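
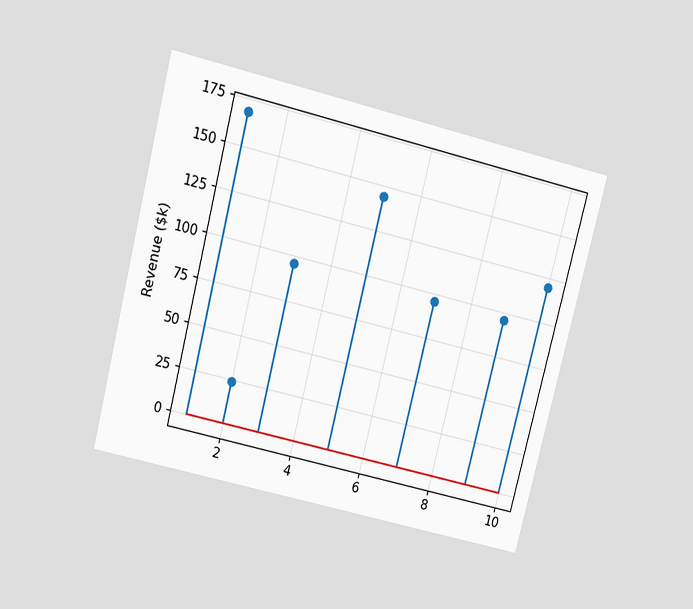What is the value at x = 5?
$144k

The chart is tilted about 14° clockwise and viewed slightly from above. The stem at x=5 reaches $144k.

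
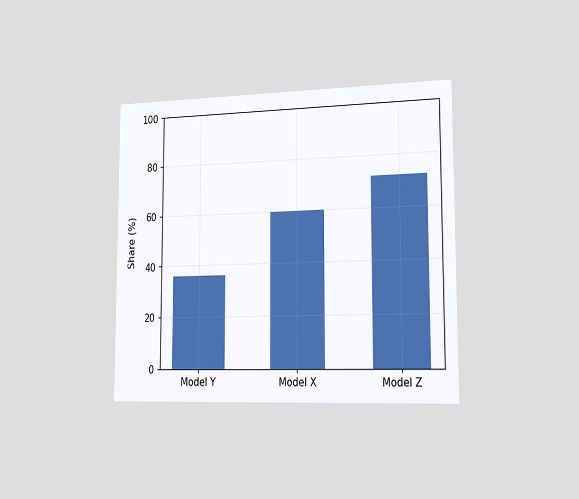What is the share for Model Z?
72%

The chart is viewed slightly from the right. Reading along the chart's y-axis, the Model Z bar reaches 72%.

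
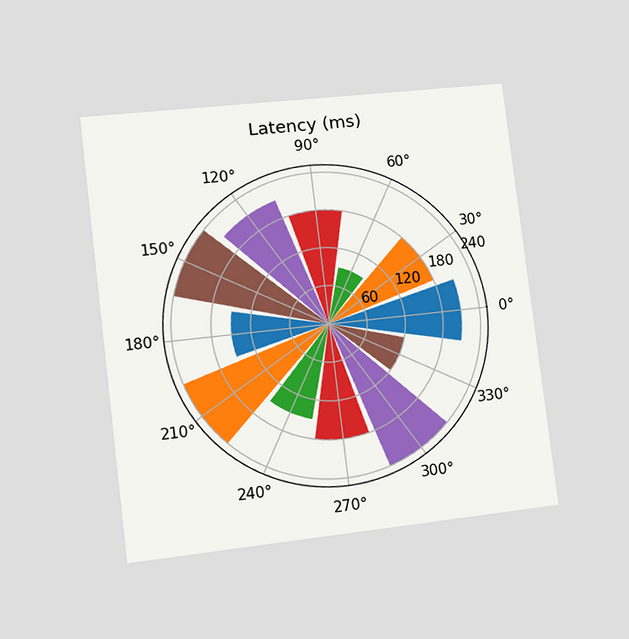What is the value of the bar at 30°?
The chart is tilted about 7° counter-clockwise and viewed at a slight angle. The bar at 30° reaches 180ms on the radial axis.

180ms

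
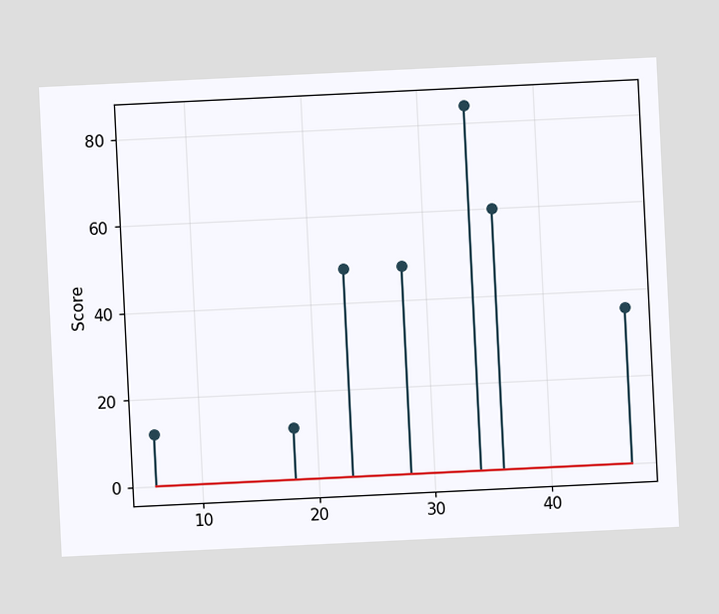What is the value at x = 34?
The chart is tilted about 3° counter-clockwise. The stem at x=34 reaches 84.

84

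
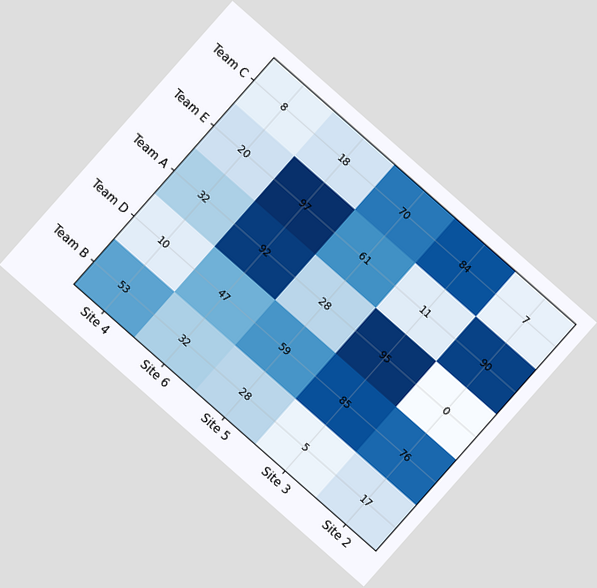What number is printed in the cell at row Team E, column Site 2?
90

The chart is tilted about 41° clockwise. The (Team E, Site 2) cell reads 90.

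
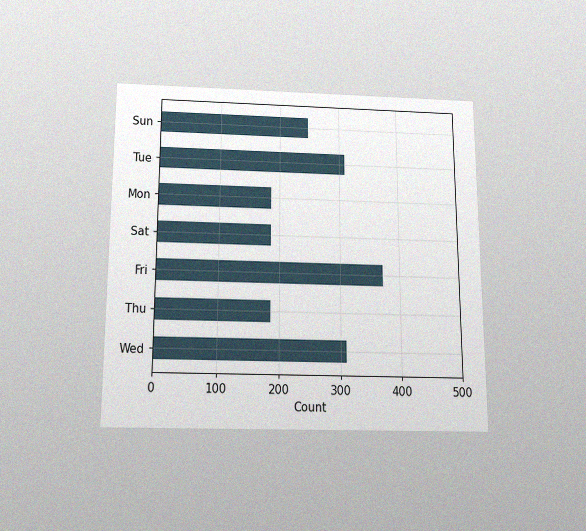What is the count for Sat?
The chart is viewed slightly from below, with some photo noise. Reading along the chart's x-axis, the Sat bar reaches 186.

186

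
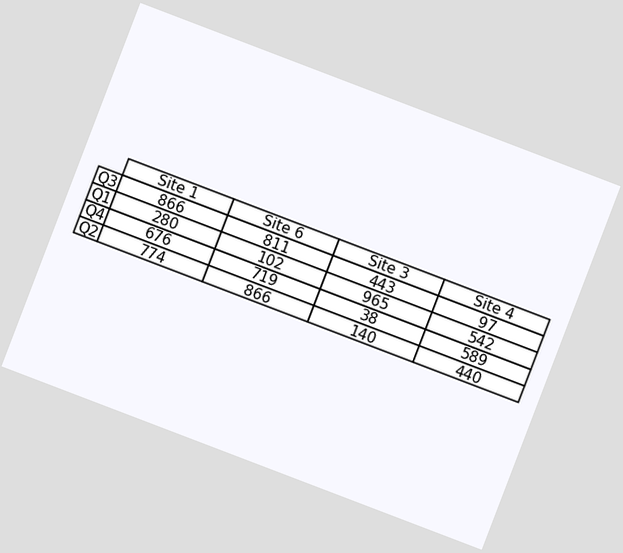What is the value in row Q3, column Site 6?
The chart is tilted about 21° clockwise. The (Q3, Site 6) cell reads 811.

811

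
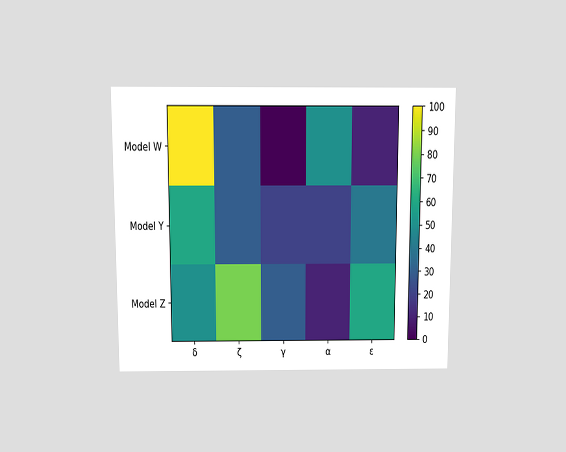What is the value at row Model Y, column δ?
The chart is viewed slightly from above. Matching cell (Model Y, δ) against the colorbar gives 60.

60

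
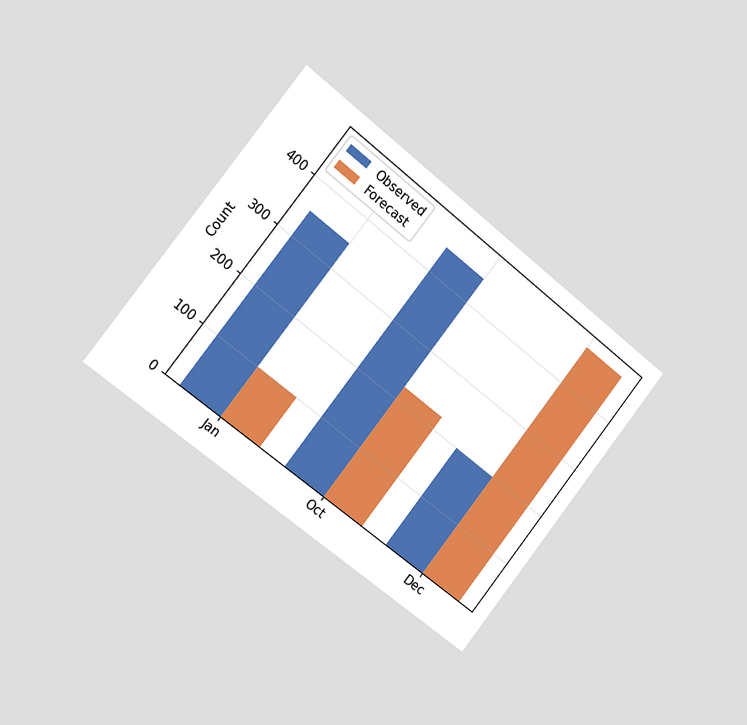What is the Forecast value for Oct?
The chart is tilted about 39° clockwise and viewed slightly from the left. The Forecast bar at Oct reaches 225 on the y-axis.

225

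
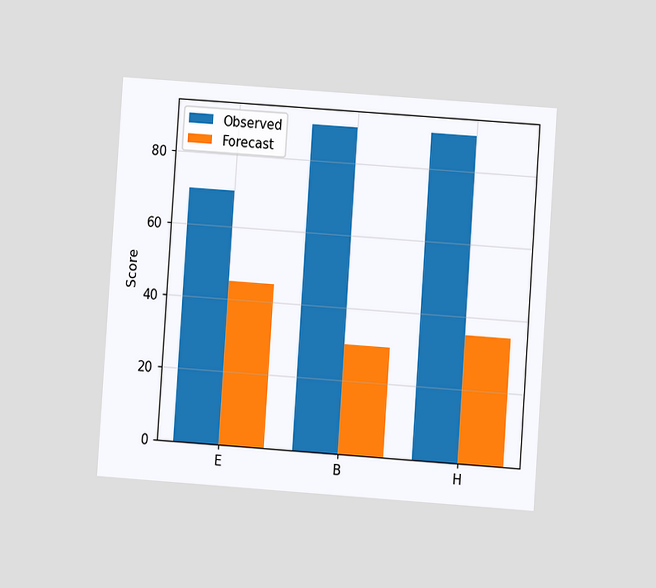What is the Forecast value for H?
The chart is tilted about 4° clockwise and viewed at a slight angle. The Forecast bar at H reaches 35 on the y-axis.

35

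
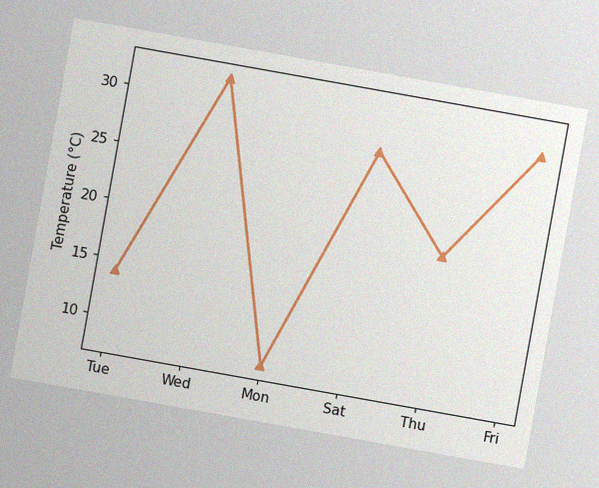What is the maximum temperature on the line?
The chart is tilted about 10° clockwise, with some photo noise. The highest point is at Wed, and reading across to the y-axis gives 32°C.

32°C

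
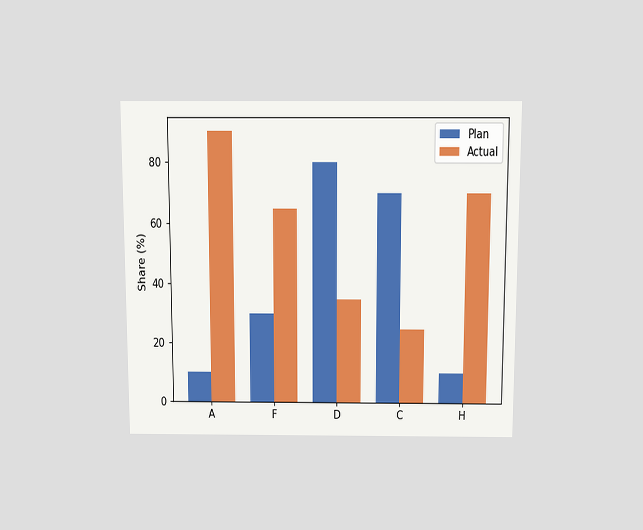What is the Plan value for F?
30%

The chart is viewed slightly from above. The Plan bar at F reaches 30% on the y-axis.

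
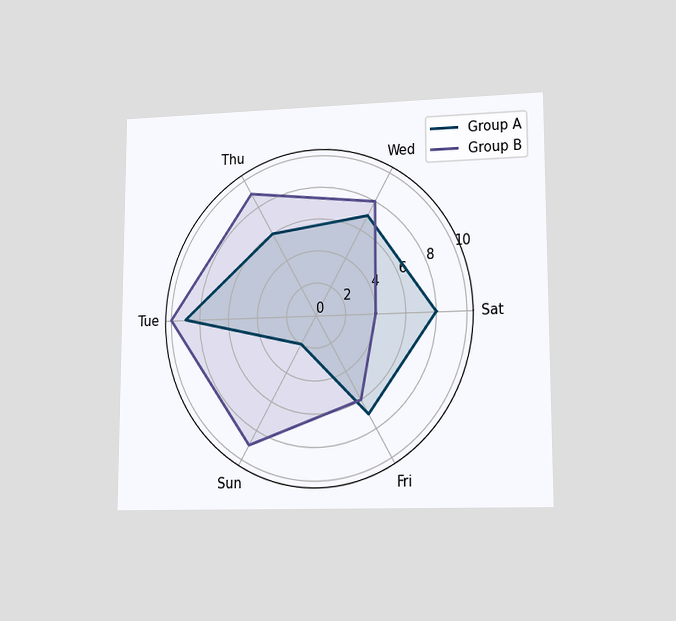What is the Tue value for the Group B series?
The chart is viewed at a slight angle. On the Tue axis, Group B reaches 10.

10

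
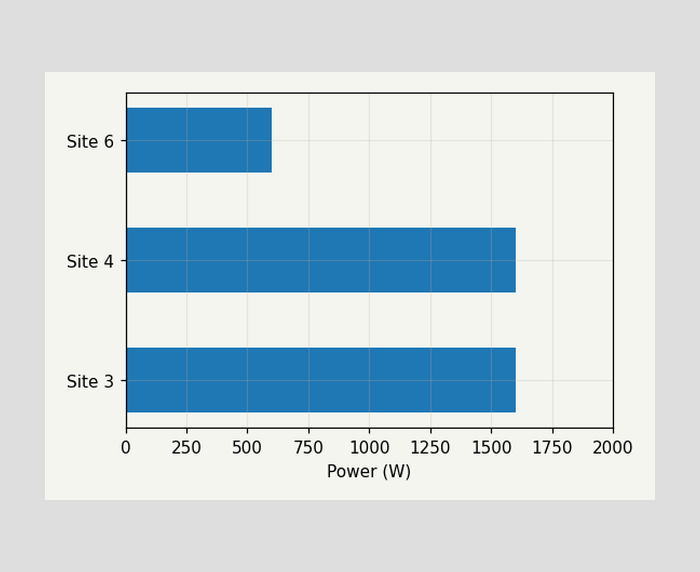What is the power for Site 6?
600W

Reading along the chart's x-axis, the Site 6 bar reaches 600W.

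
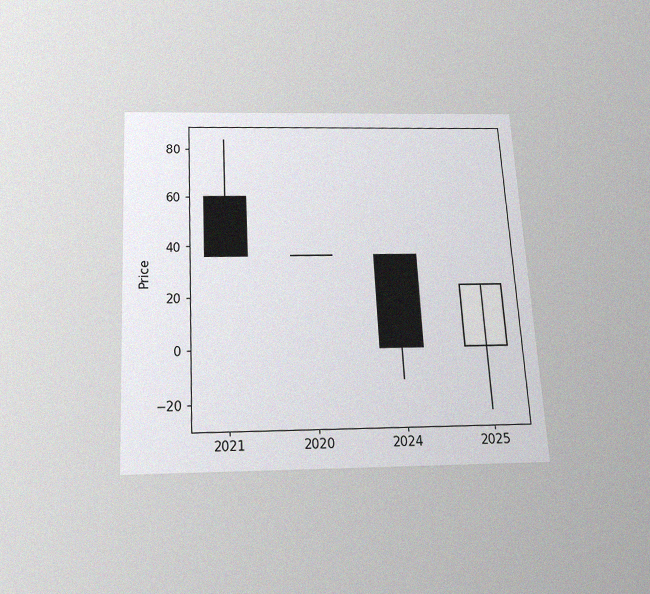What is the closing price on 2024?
0

The chart is tilted about 3° counter-clockwise and viewed slightly from below, with some photo noise. The 2024 candle closes at 0.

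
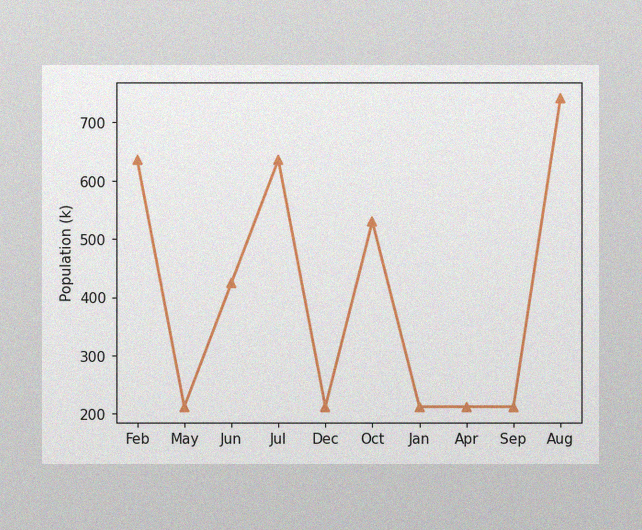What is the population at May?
212k

The image has some photo noise and uneven lighting. At May, the line is at 212k.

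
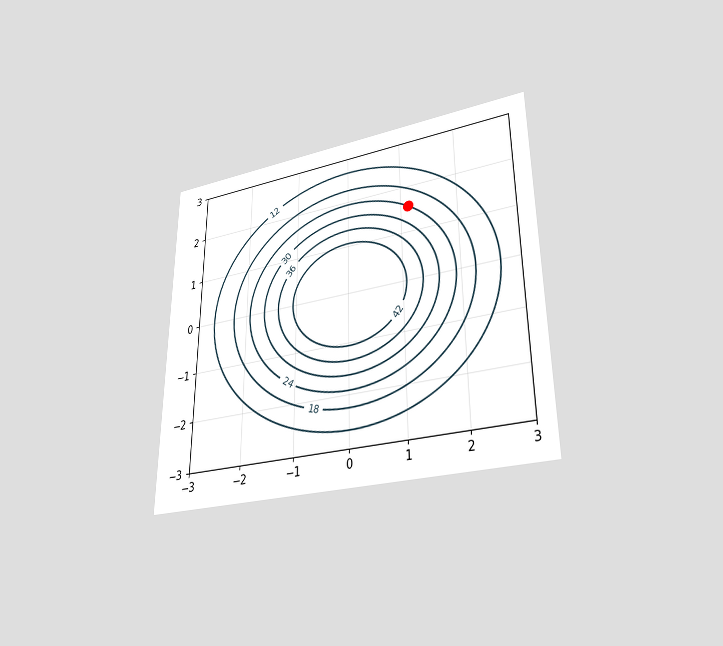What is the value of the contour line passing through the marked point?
24

The chart is viewed at a slight angle. The marked point sits on the contour labelled 24.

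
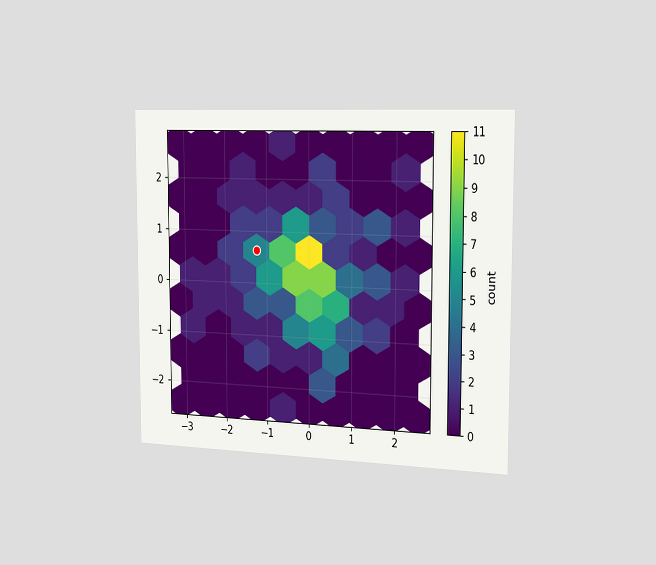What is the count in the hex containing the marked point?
The chart is viewed slightly from the right. The marked hex reads 5 on the colorbar.

5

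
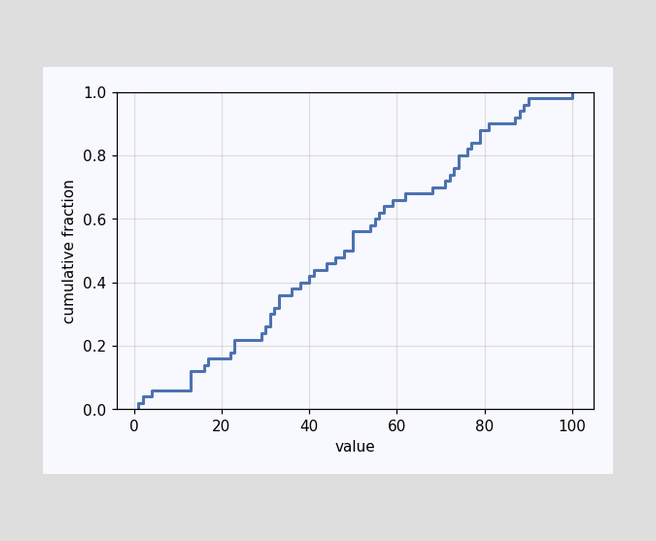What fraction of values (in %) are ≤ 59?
66%

At x=59 the ECDF step is at 66%.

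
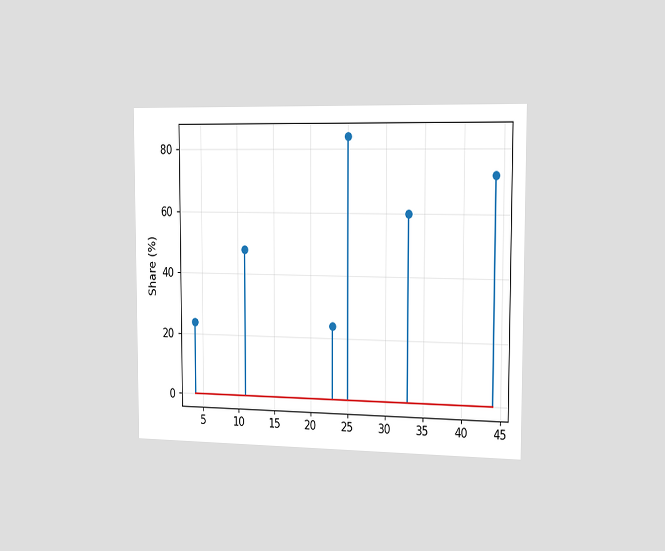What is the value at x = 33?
The chart is viewed slightly from the right. The stem at x=33 reaches 60%.

60%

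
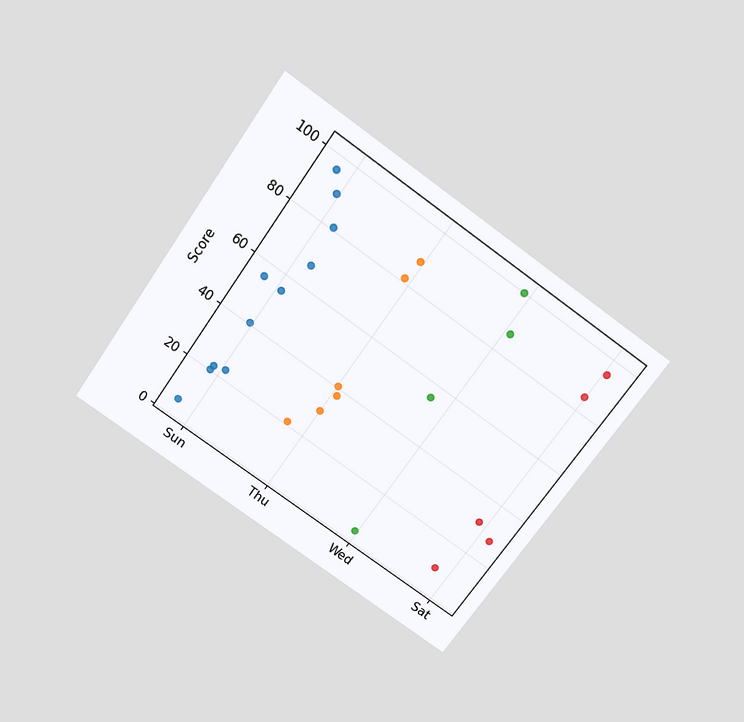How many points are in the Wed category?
4

The chart is tilted about 35° clockwise and viewed slightly from above. Counting the markers in the Wed column gives 4.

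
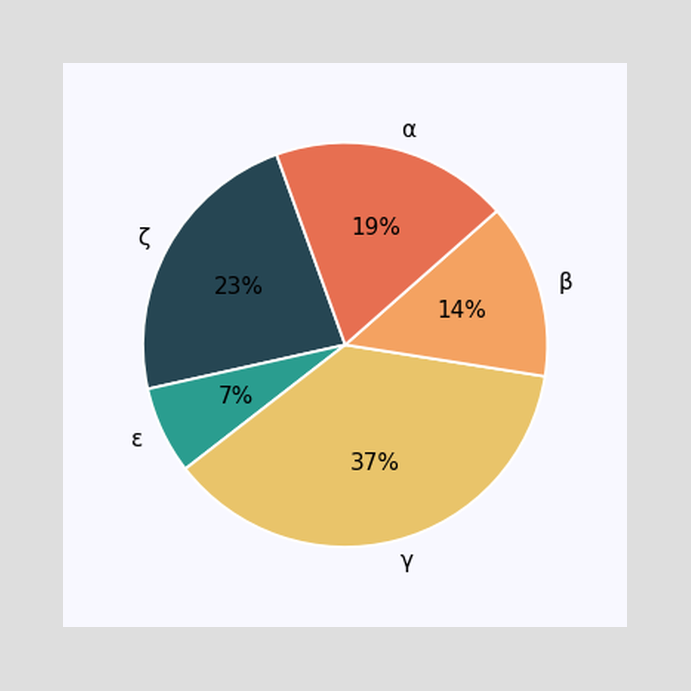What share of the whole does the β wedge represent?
The β slice takes up 14% of the pie.

14%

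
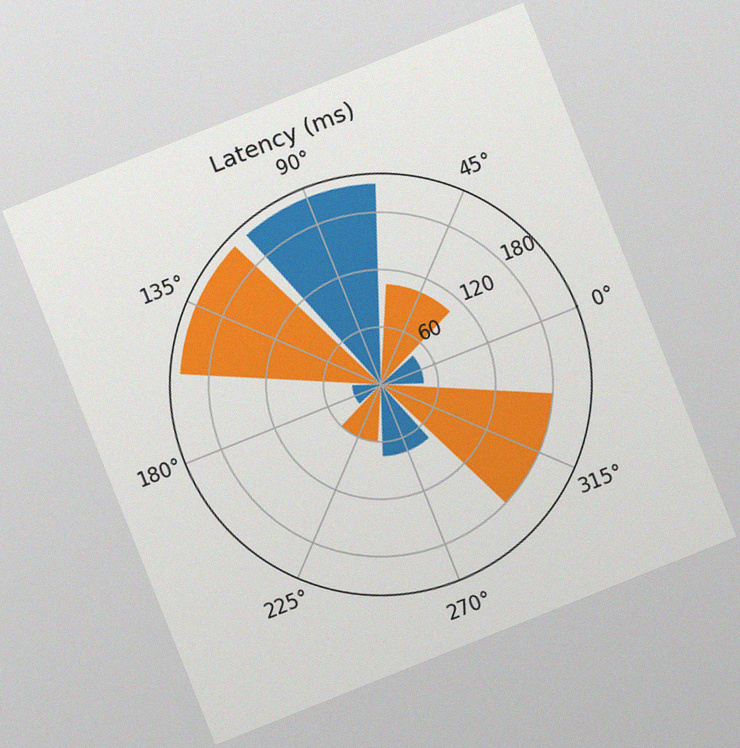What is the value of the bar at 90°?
210ms

The chart is tilted about 22° counter-clockwise, with some photo noise. The bar at 90° reaches 210ms on the radial axis.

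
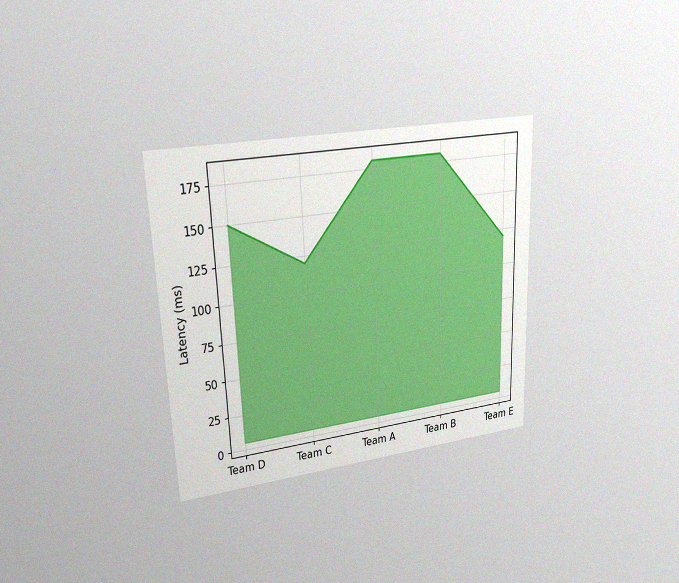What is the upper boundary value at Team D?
150ms

The chart is tilted about 2° counter-clockwise and viewed at a slight angle, with some photo noise. At Team D the upper boundary is at 150ms.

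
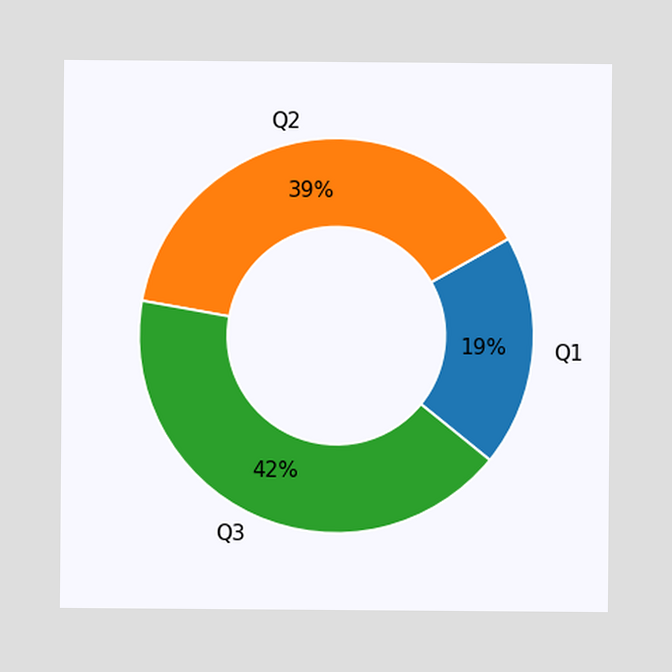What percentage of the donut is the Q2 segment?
The Q2 segment takes up 39% of the ring.

39%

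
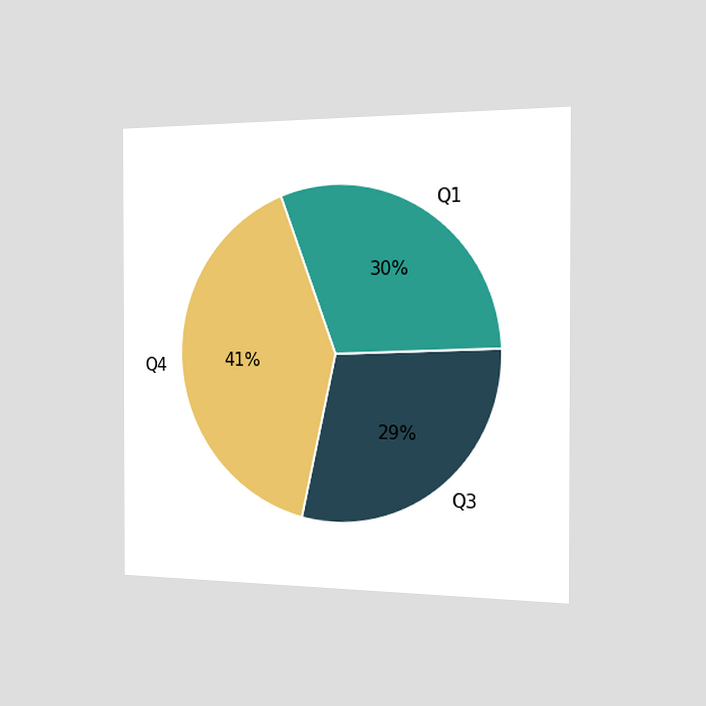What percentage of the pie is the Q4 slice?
41%

The chart is viewed slightly from the right. The Q4 slice takes up 41% of the pie.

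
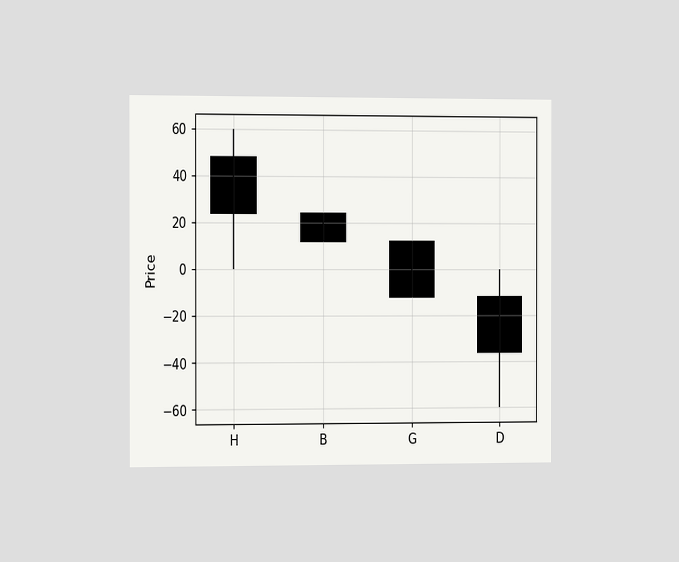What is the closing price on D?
-36

The chart is viewed slightly from the left. The D candle closes at -36.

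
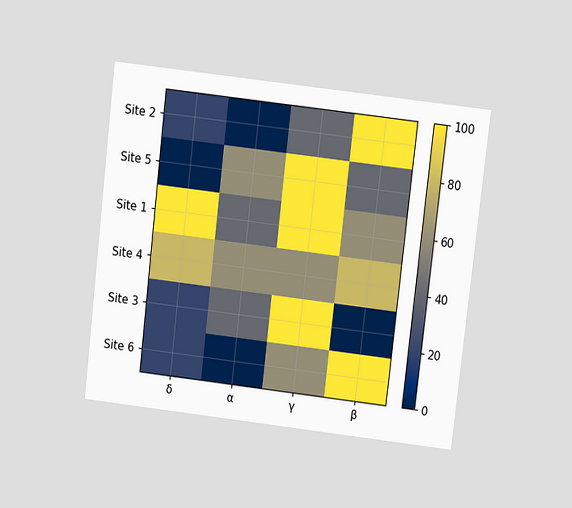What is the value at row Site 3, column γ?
The chart is tilted about 7° clockwise and viewed slightly from above. Matching cell (Site 3, γ) against the colorbar gives 100.

100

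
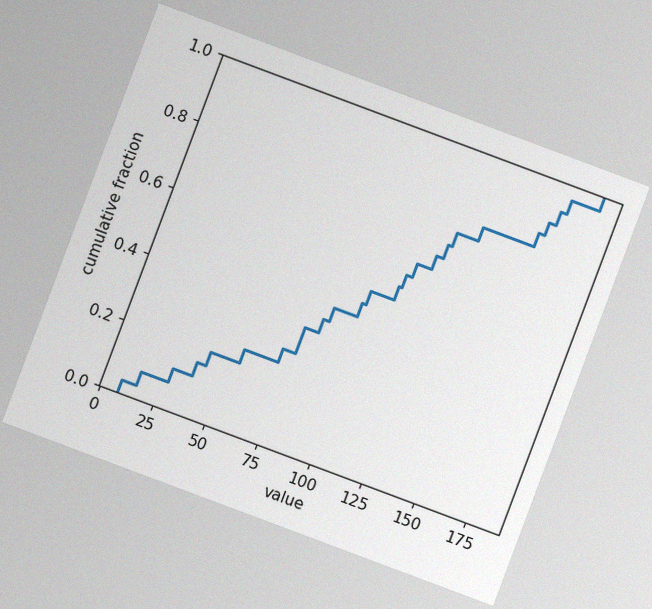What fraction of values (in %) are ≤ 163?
88%

The chart is tilted about 21° clockwise, with some photo noise. At x=163 the ECDF step is at 88%.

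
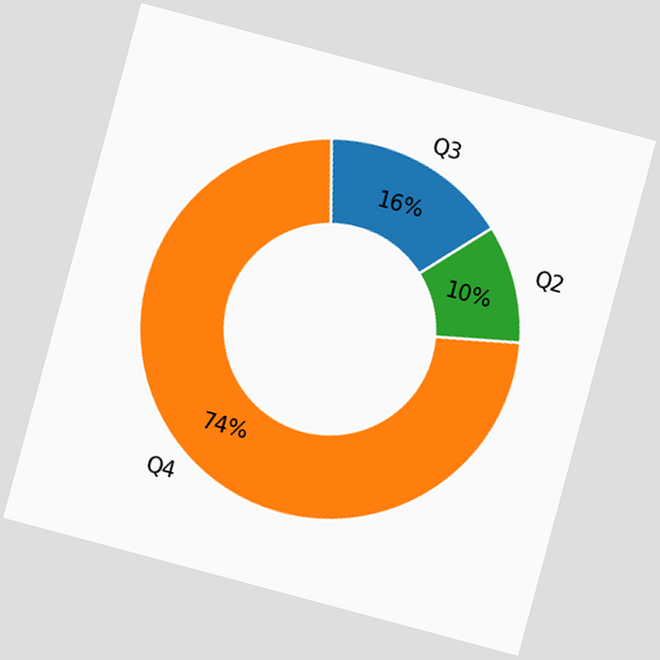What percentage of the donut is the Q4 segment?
The chart is tilted about 15° clockwise. The Q4 segment takes up 74% of the ring.

74%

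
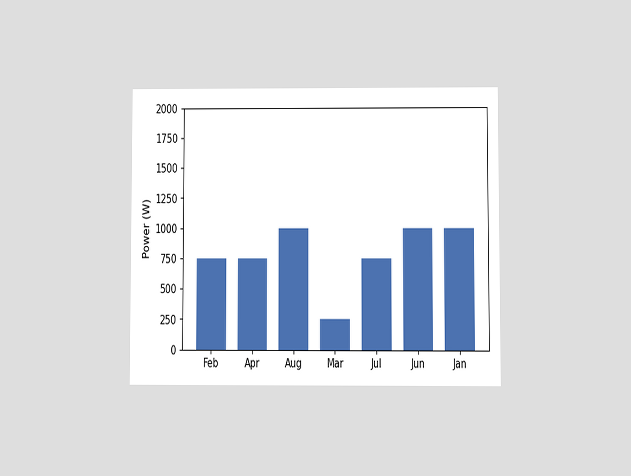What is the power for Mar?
The chart is viewed at a slight angle. Reading along the chart's y-axis, the Mar bar reaches 250W.

250W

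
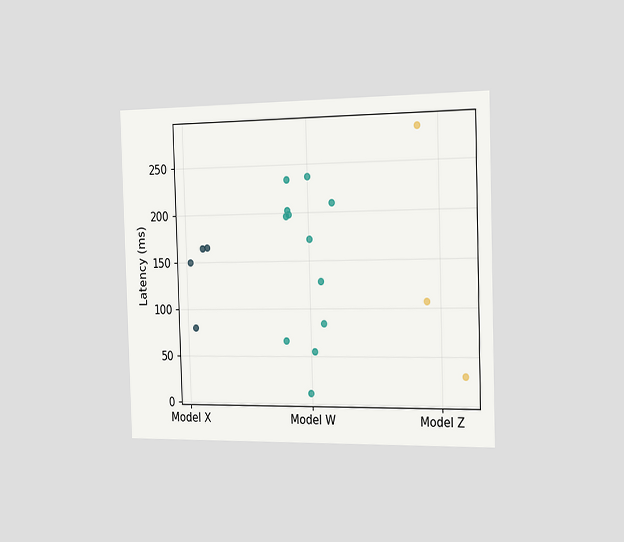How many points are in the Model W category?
12

The chart is viewed slightly from the right. Counting the markers in the Model W column gives 12.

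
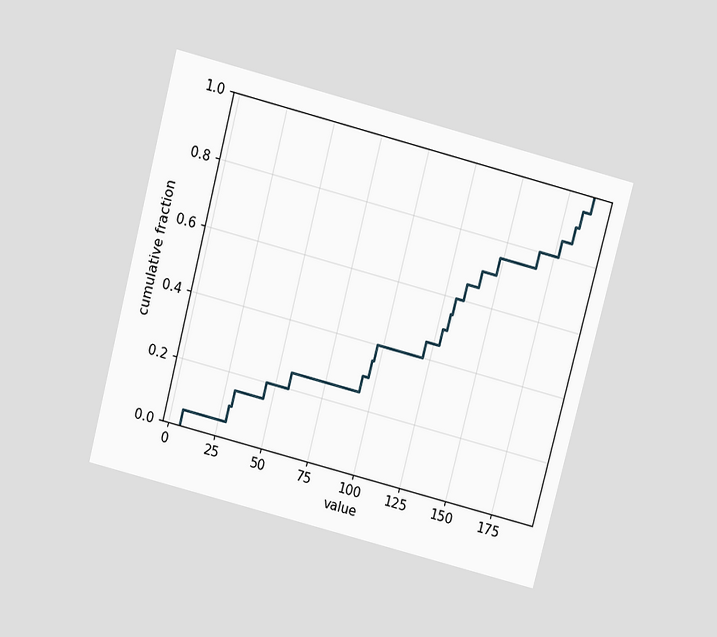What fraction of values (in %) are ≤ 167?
80%

The chart is tilted about 14° clockwise and viewed slightly from above. At x=167 the ECDF step is at 80%.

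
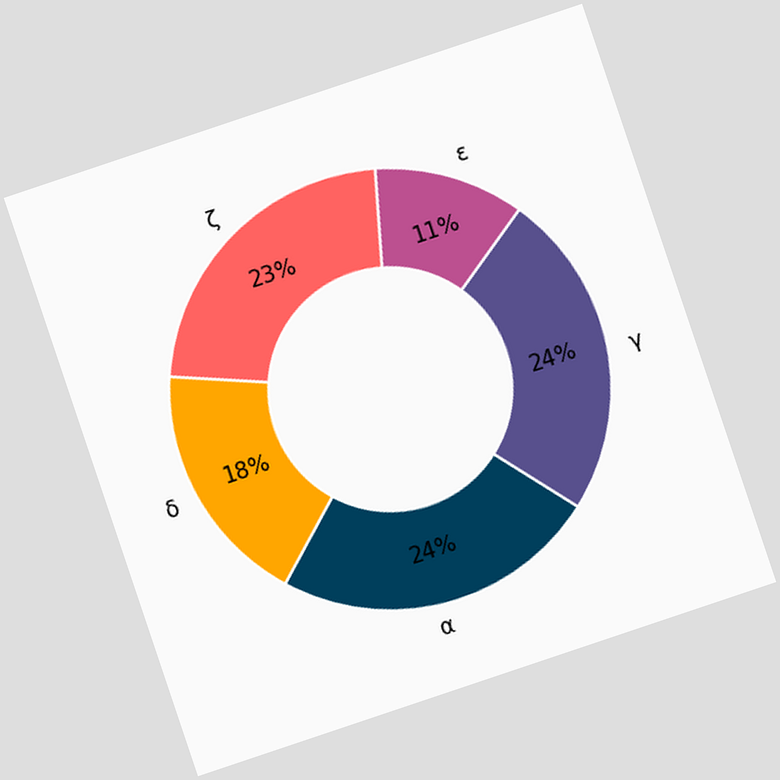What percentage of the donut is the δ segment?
The chart is tilted about 19° counter-clockwise. The δ segment takes up 18% of the ring.

18%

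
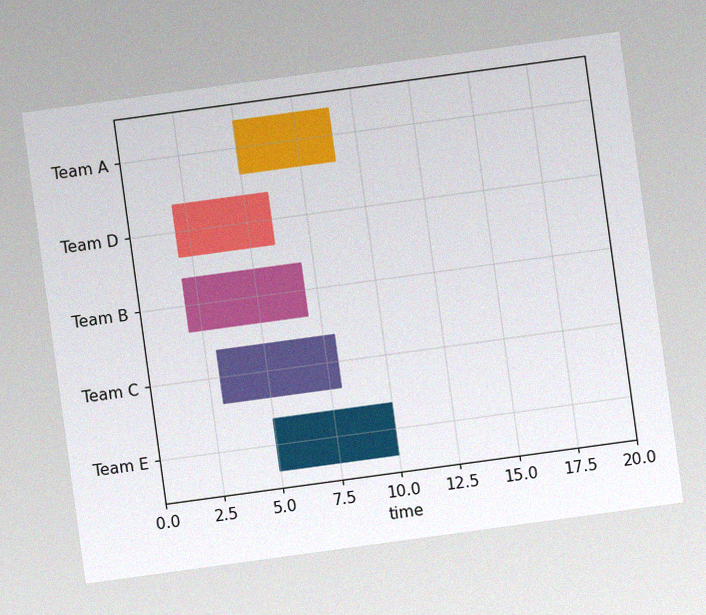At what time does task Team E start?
The chart is tilted about 8° counter-clockwise, with some photo noise. The Team E bar begins at t=5.

5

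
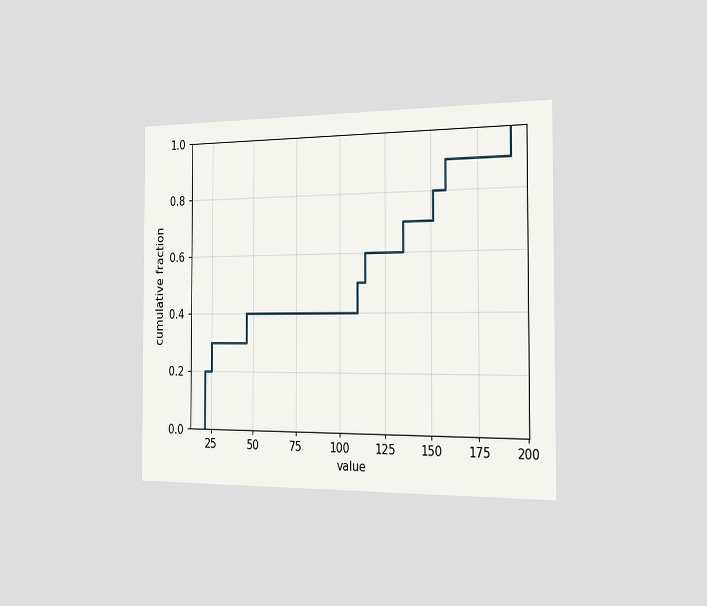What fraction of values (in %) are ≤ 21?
20%

The chart is viewed slightly from the right. At x=21 the ECDF step is at 20%.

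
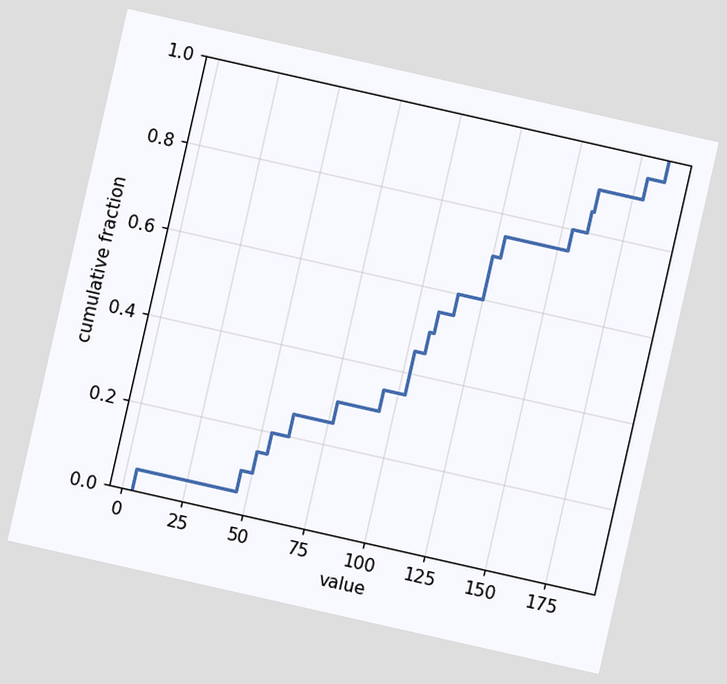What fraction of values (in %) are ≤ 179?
95%

The chart is tilted about 13° clockwise. At x=179 the ECDF step is at 95%.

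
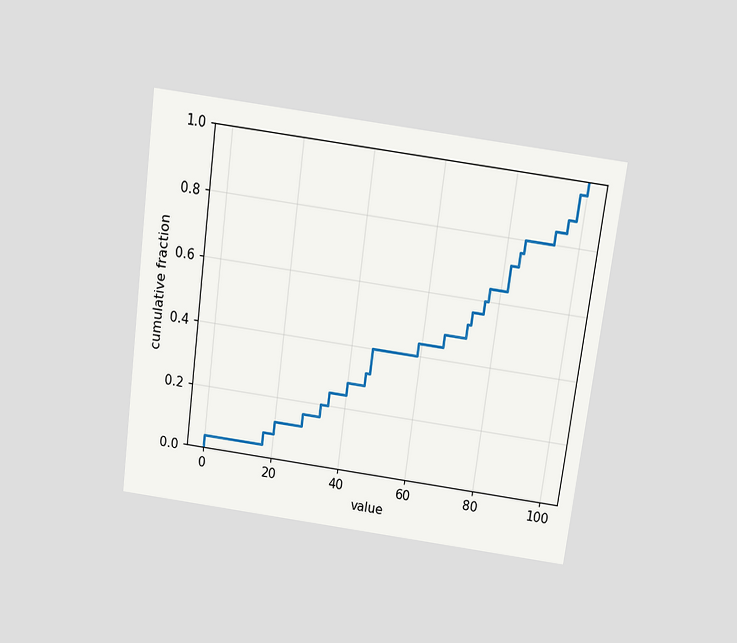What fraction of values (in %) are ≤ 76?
60%

The chart is tilted about 8° clockwise and viewed slightly from above. At x=76 the ECDF step is at 60%.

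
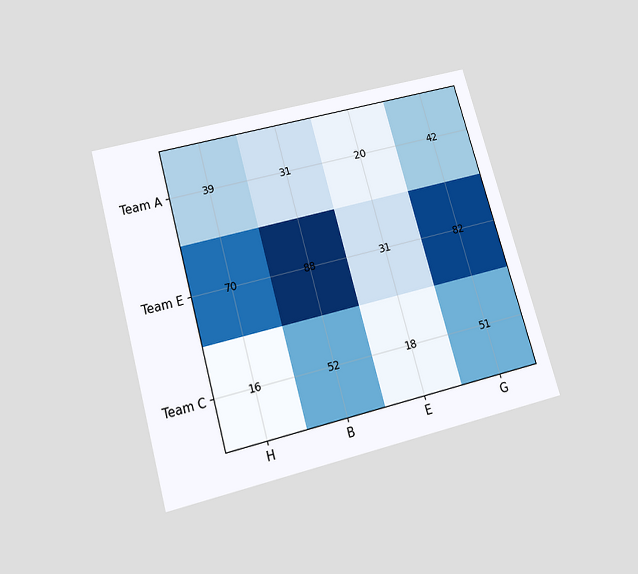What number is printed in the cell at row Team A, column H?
39

The chart is tilted about 15° counter-clockwise and viewed slightly from below. The (Team A, H) cell reads 39.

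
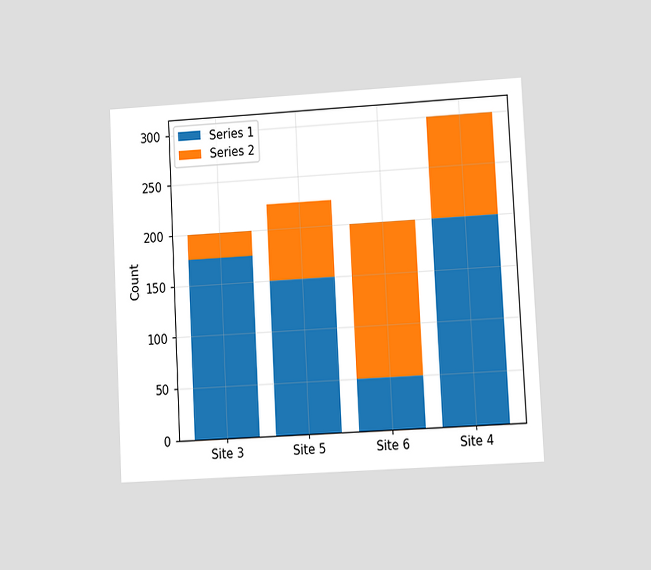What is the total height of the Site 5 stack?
The chart is tilted about 3° counter-clockwise and viewed at a slight angle. The Site 5 stack's top reaches 225 on the y-axis.

225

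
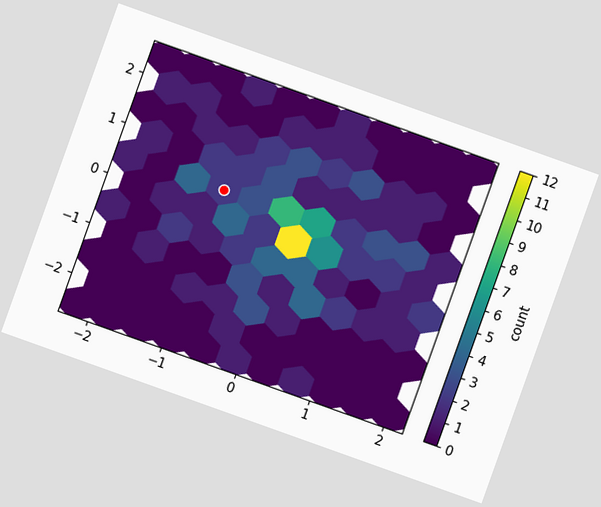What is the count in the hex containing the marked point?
The chart is tilted about 20° clockwise. The marked hex reads 2 on the colorbar.

2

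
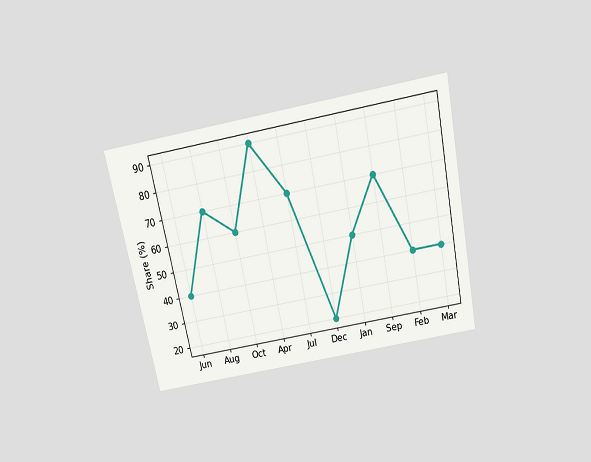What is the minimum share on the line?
20%

The chart is tilted about 11° counter-clockwise and viewed slightly from above. The lowest point is at Dec, and reading across to the y-axis gives 20%.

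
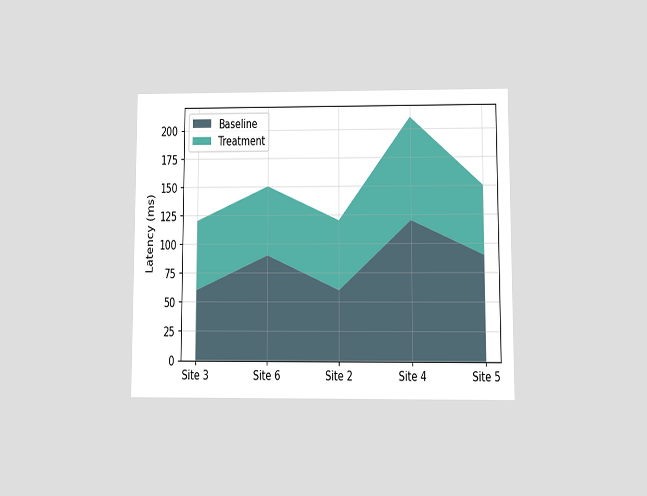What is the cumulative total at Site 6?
The chart is viewed at a slight angle. The stacked total at Site 6 reaches 150ms.

150ms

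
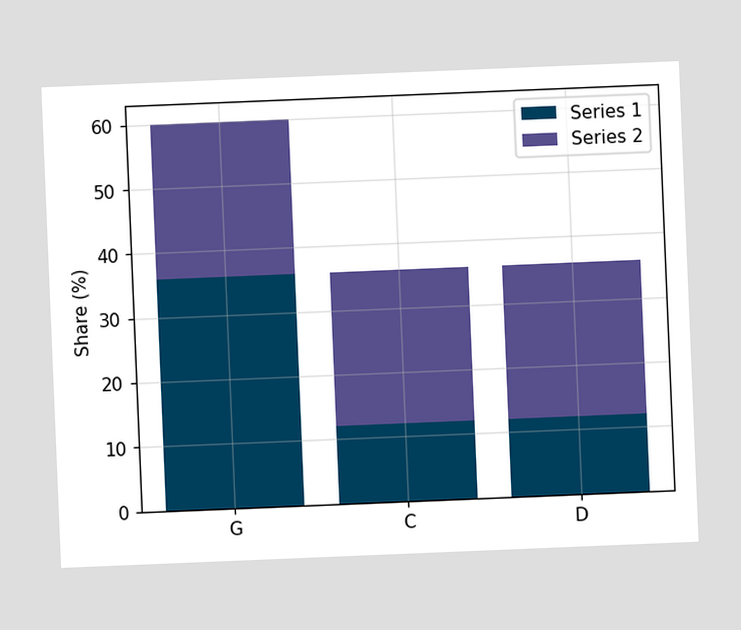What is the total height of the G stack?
The chart is tilted about 2° counter-clockwise. The G stack's top reaches 60% on the y-axis.

60%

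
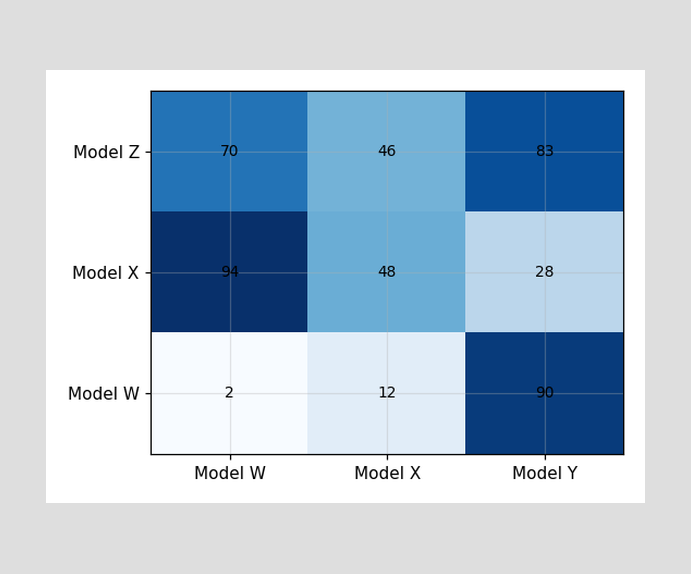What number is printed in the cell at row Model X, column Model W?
The (Model X, Model W) cell reads 94.

94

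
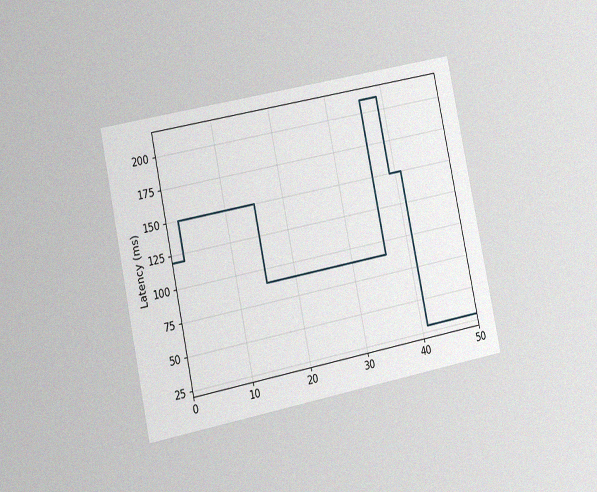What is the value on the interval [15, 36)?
The chart is tilted about 12° counter-clockwise and viewed slightly from the left, with some photo noise. On [15, 36) the step sits at 90ms.

90ms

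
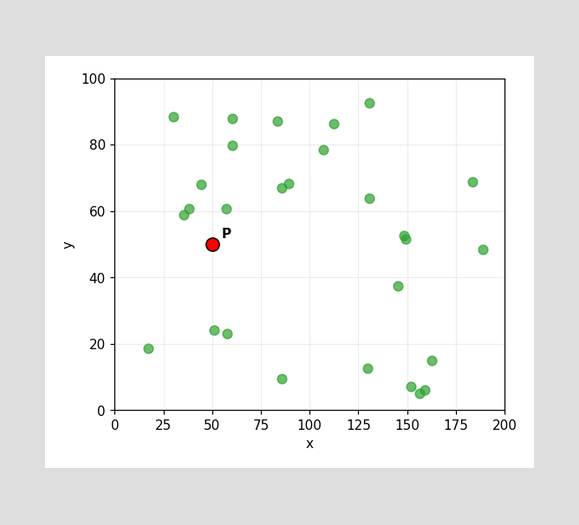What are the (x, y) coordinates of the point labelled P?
Following the gridlines from P to each axis, P sits at (50, 50).

(50, 50)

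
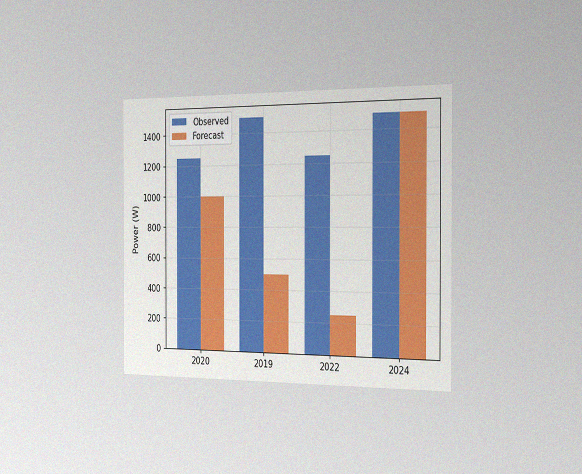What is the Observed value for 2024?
The chart is viewed slightly from the right, with some photo noise. The Observed bar at 2024 reaches 1500W on the y-axis.

1500W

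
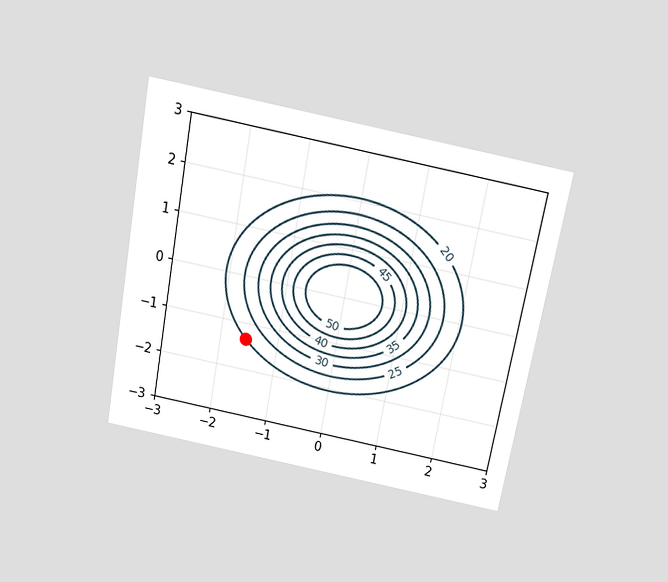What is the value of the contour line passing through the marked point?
20

The chart is tilted about 10° clockwise and viewed slightly from above. The marked point sits on the contour labelled 20.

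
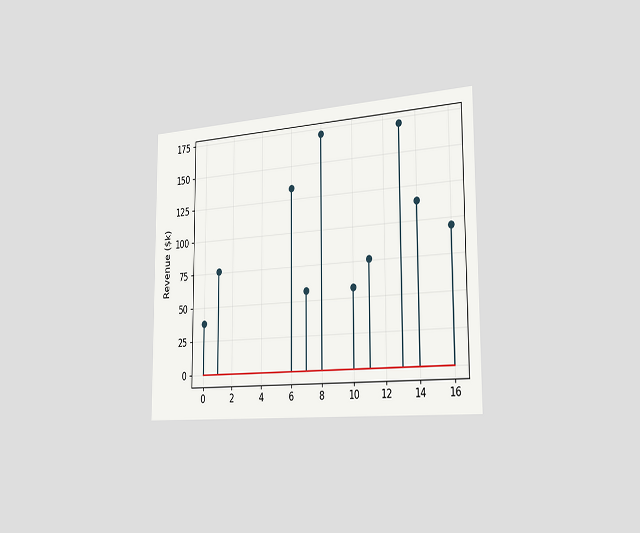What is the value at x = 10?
$57k

The chart is viewed slightly from the right. The stem at x=10 reaches $57k.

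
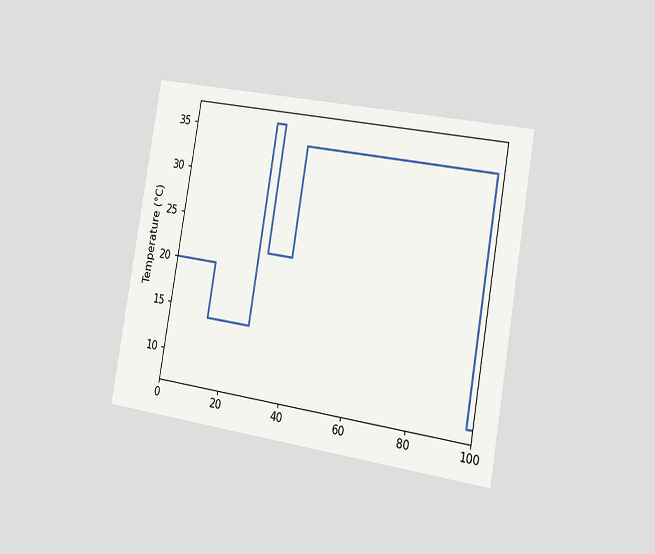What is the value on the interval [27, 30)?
The chart is tilted about 10° clockwise and viewed slightly from the right. On [27, 30) the step sits at 36°C.

36°C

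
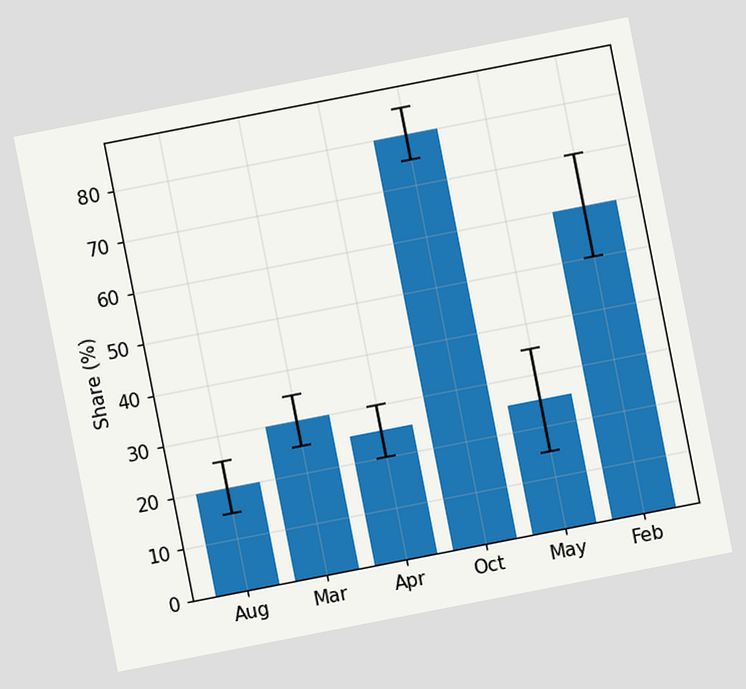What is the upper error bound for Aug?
The chart is tilted about 11° counter-clockwise. The Aug bar's upper whisker reaches 25%.

25%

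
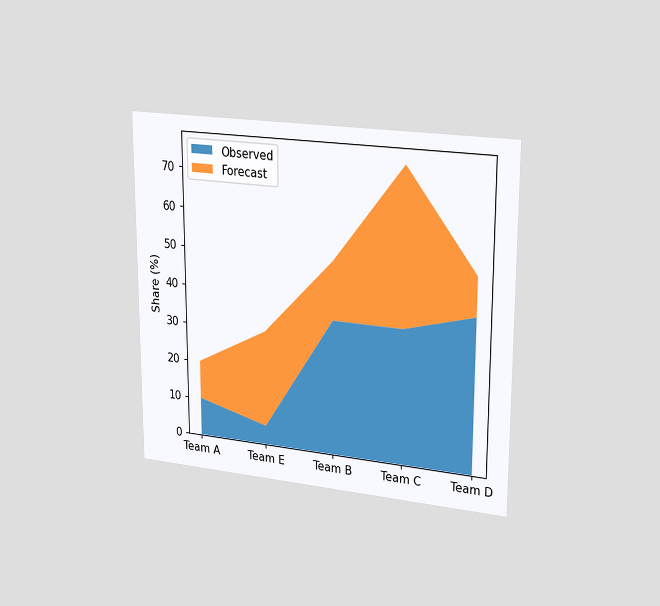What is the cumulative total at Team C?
75%

The chart is viewed slightly from the right. The stacked total at Team C reaches 75%.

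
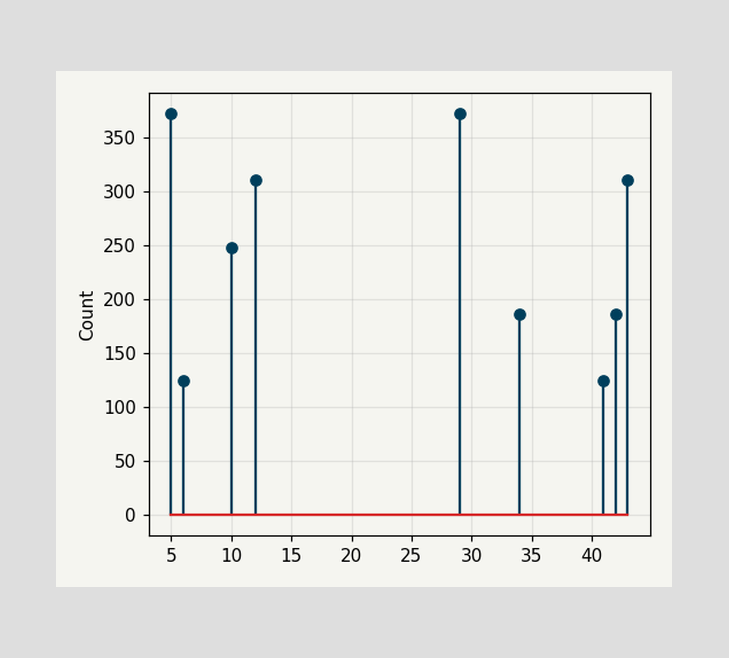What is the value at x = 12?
310

The stem at x=12 reaches 310.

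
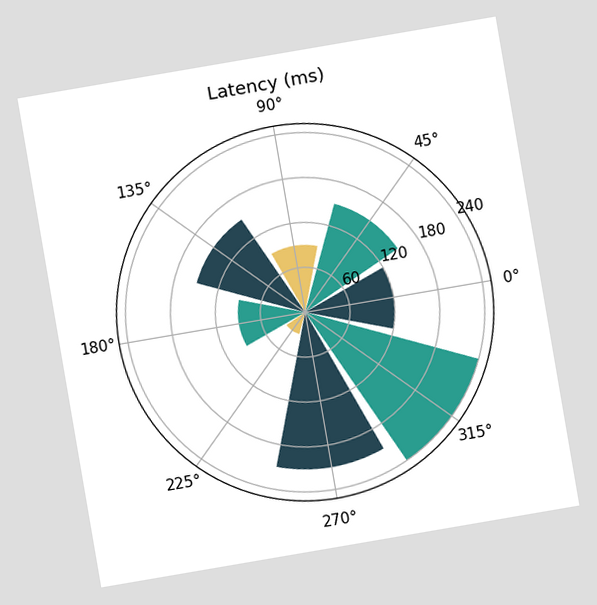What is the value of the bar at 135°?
The chart is tilted about 10° counter-clockwise. The bar at 135° reaches 150ms on the radial axis.

150ms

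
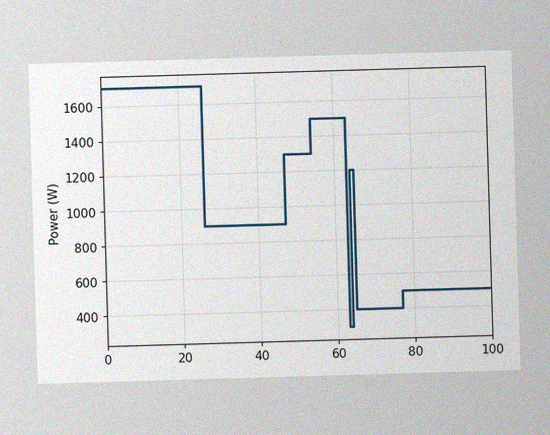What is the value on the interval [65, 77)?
The image has some photo noise and uneven lighting. On [65, 77) the step sits at 400W.

400W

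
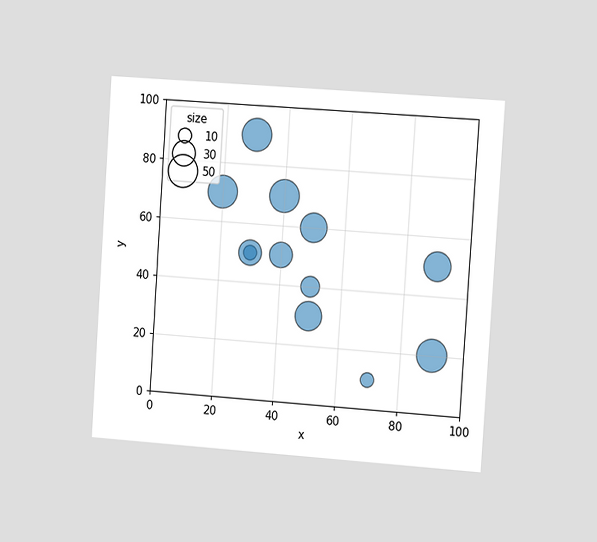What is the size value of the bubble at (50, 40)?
20

The chart is tilted about 4° clockwise and viewed slightly from the right. Matching the bubble at (50, 40) against the size legend gives 20.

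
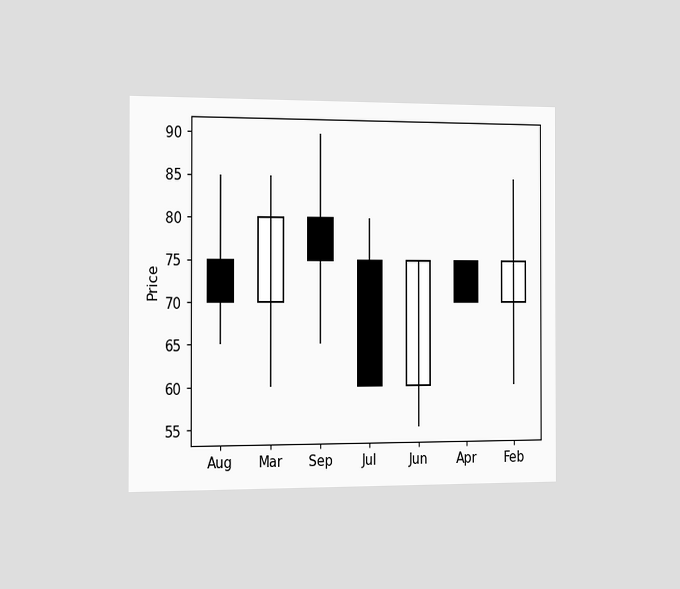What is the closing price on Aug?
The chart is viewed slightly from the left. The Aug candle closes at 70.

70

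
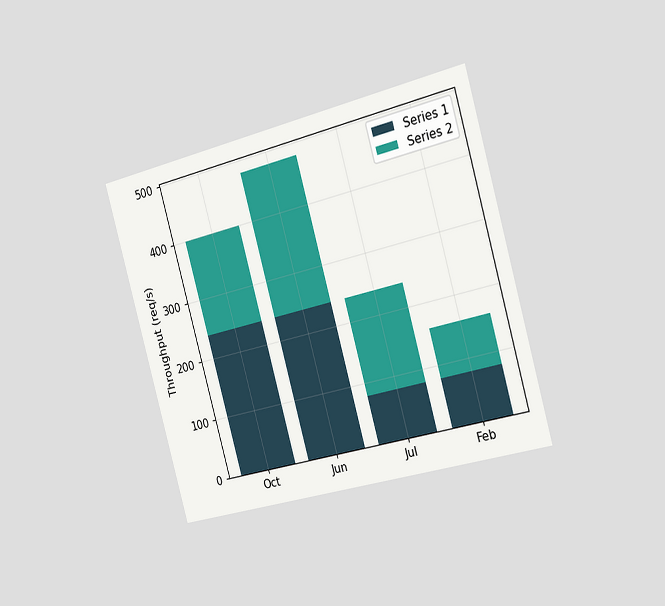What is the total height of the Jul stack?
240req/s

The chart is tilted about 16° counter-clockwise and viewed slightly from the right. The Jul stack's top reaches 240req/s on the y-axis.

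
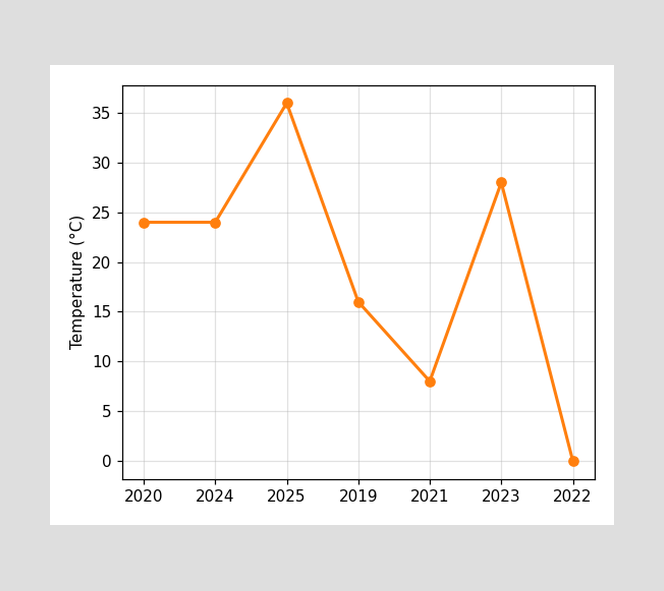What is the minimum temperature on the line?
The lowest point is at 2022, and reading across to the y-axis gives 0°C.

0°C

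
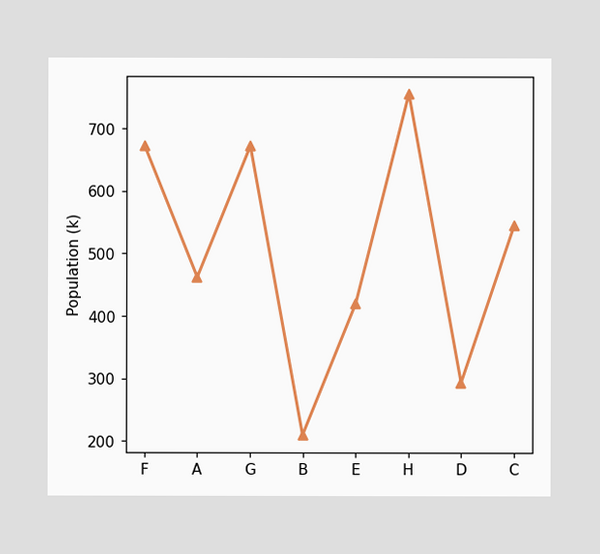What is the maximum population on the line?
756k

The highest point is at H, and reading across to the y-axis gives 756k.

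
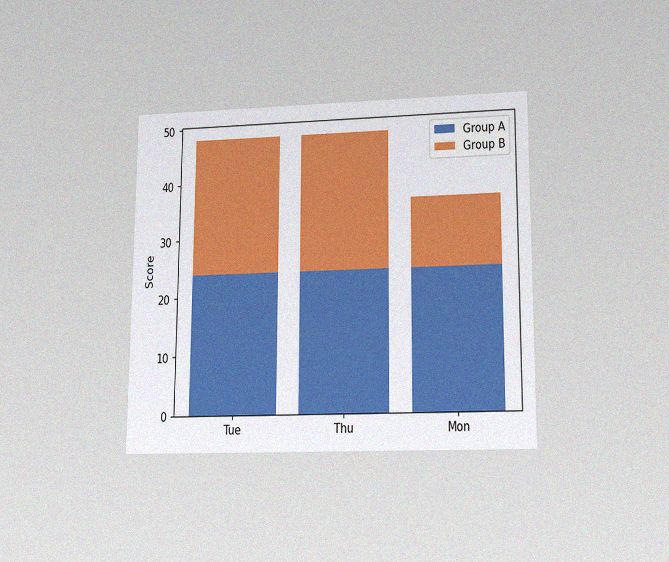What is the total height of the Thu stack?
48

The chart is viewed slightly from below, with some photo noise. The Thu stack's top reaches 48 on the y-axis.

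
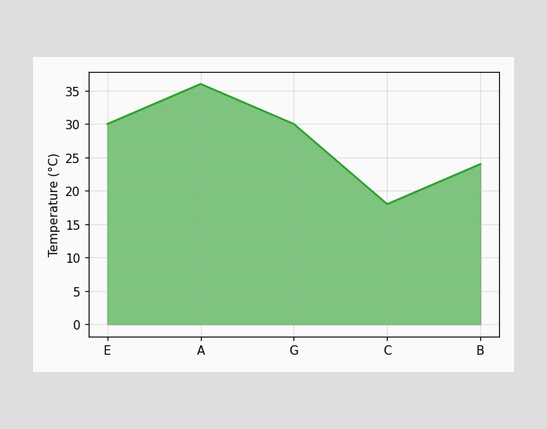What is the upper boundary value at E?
At E the upper boundary is at 30°C.

30°C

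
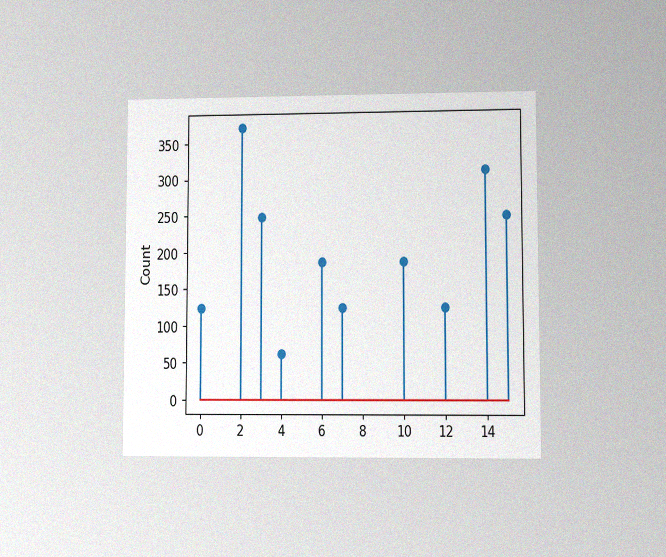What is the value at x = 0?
124

The chart is viewed at a slight angle, with some photo noise. The stem at x=0 reaches 124.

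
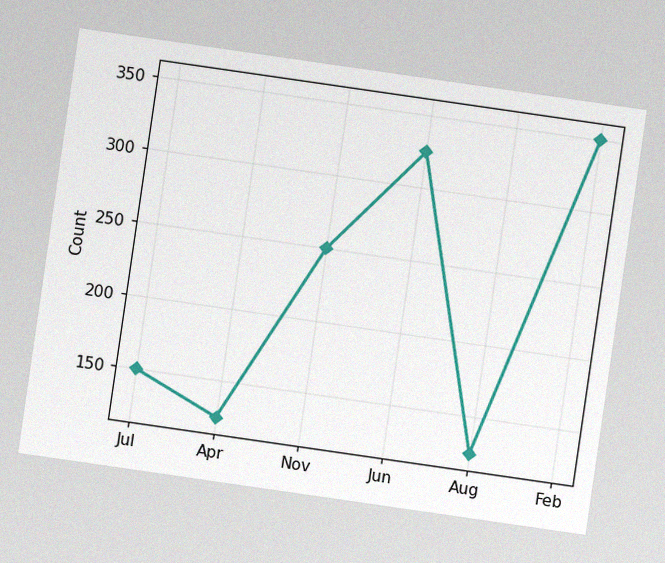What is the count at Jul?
The chart is tilted about 8° clockwise, with some photo noise. At Jul, the line is at 150.

150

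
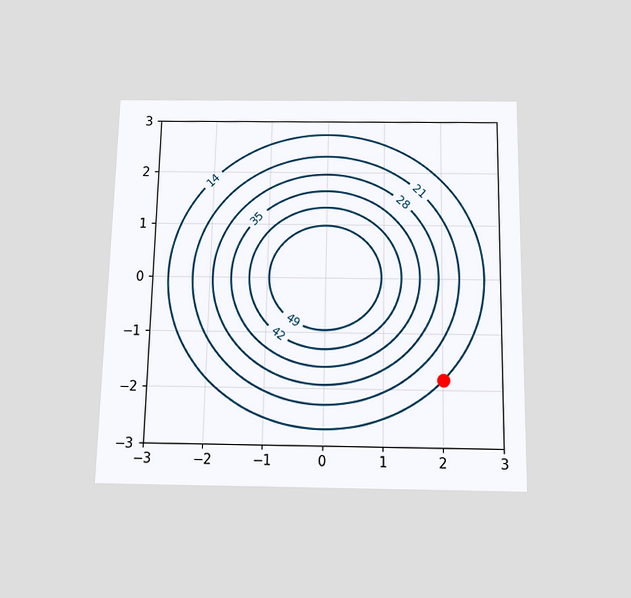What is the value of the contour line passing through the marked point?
14

The chart is viewed slightly from below. The marked point sits on the contour labelled 14.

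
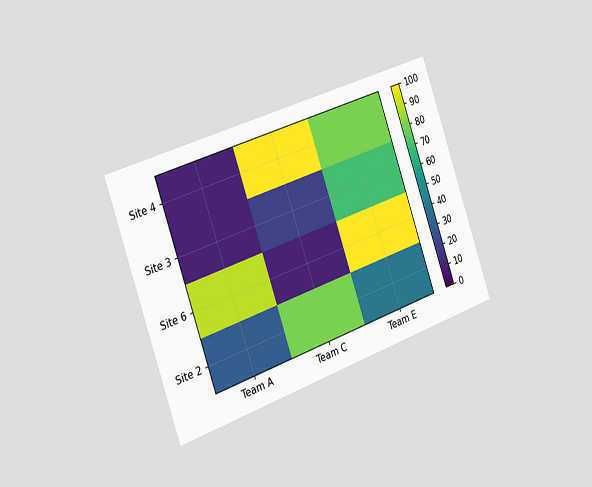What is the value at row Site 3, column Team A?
10

The chart is tilted about 19° counter-clockwise and viewed slightly from the left. Matching cell (Site 3, Team A) against the colorbar gives 10.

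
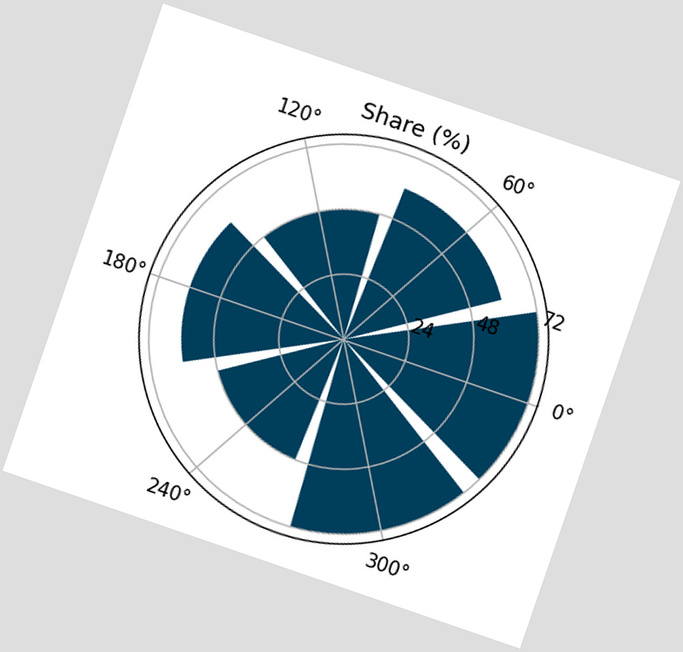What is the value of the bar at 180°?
60%

The chart is tilted about 19° clockwise. The bar at 180° reaches 60% on the radial axis.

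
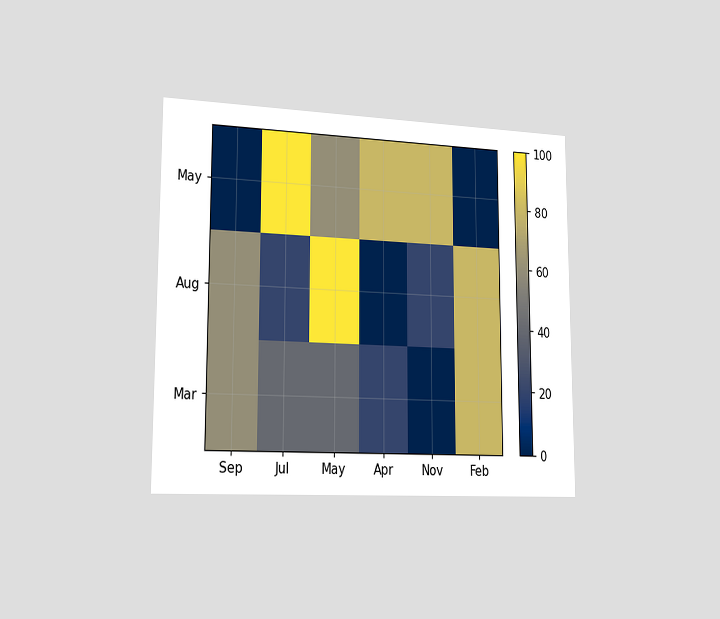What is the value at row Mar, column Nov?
0

The chart is viewed slightly from the left. Matching cell (Mar, Nov) against the colorbar gives 0.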